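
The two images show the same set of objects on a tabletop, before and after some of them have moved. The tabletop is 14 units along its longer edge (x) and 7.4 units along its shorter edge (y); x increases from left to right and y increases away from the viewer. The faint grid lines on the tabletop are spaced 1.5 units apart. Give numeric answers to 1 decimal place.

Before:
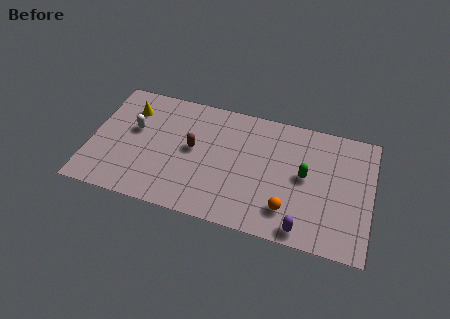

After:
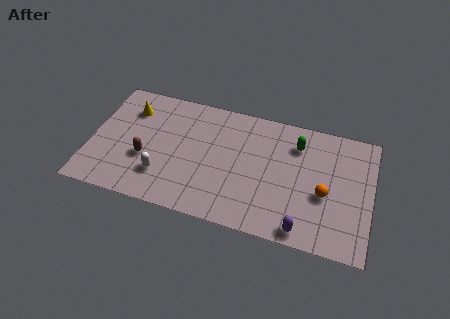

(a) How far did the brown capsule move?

2.6

From (5.1, 4.0) to (2.8, 2.8), the brown capsule covered √(2.3² + 1.2²) ≈ 2.6 units.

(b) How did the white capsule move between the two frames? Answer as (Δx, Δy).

(1.6, -2.4)

The white capsule was at about (2.1, 4.4) and moved to about (3.7, 2.0).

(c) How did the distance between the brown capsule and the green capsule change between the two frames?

+2.3

They were about 5.6 units apart before and 7.9 after — 2.3 units further apart.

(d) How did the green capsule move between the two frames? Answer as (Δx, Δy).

(-0.5, 1.8)

The green capsule started near (10.7, 3.9) and ended near (10.2, 5.7).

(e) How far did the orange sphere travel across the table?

2.2

From (10.0, 1.7) to (11.7, 3.1), the orange sphere covered √(1.7² + 1.4²) ≈ 2.2 units.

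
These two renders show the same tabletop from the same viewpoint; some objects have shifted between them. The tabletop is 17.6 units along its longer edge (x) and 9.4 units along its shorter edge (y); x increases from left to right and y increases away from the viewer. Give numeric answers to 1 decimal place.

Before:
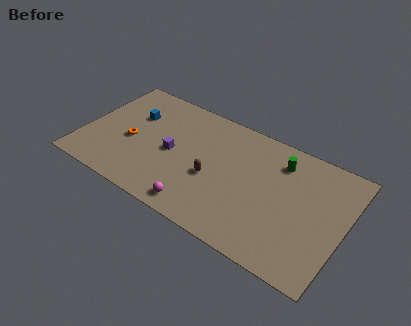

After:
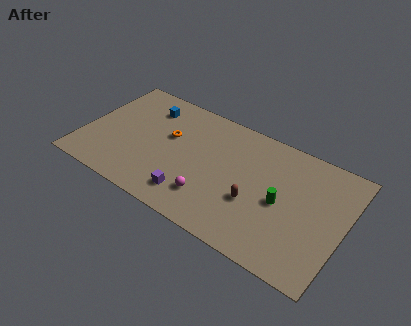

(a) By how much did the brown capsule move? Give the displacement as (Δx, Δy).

(2.9, -0.4)

The brown capsule was at about (8.9, 3.9) and moved to about (11.8, 3.5).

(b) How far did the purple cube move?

3.2

From (6.0, 4.5) to (7.8, 1.8), the purple cube covered √(1.8² + 2.7²) ≈ 3.2 units.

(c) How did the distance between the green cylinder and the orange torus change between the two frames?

-2.3

The distance was about 10.3 in the first image and 8.0 in the second, so they moved 2.3 units closer together.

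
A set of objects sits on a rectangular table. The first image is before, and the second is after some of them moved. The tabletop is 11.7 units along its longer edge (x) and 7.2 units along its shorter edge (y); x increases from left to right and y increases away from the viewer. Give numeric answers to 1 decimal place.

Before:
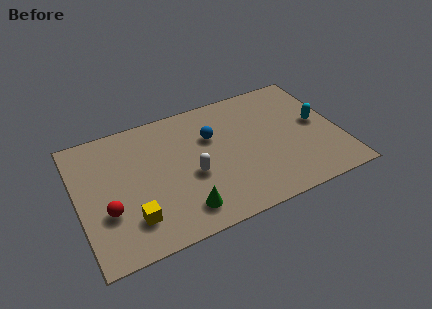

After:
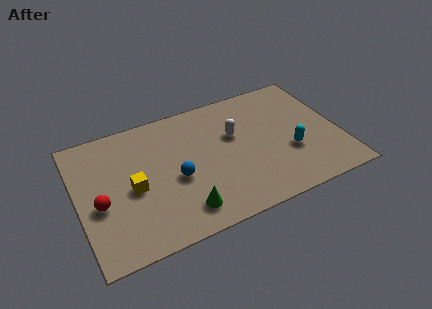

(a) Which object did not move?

the green cone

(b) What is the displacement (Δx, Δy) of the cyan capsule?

(-1.4, -1.2)

From the two frames, the cyan capsule sits at roughly (10.8, 3.8) before and (9.4, 2.6) after.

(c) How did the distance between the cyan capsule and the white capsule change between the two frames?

-2.9

They were about 5.9 units apart before and 3.0 after — 2.9 units closer together.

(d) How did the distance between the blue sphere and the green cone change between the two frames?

-2.1

Before: roughly 3.9 units apart; after: 1.8. That's 2.1 units closer together.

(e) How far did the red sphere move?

0.6

The red sphere was near (1.2, 2.5) before and (0.9, 3.0) after, so it travelled √(0.3² + 0.5²) ≈ 0.6 units.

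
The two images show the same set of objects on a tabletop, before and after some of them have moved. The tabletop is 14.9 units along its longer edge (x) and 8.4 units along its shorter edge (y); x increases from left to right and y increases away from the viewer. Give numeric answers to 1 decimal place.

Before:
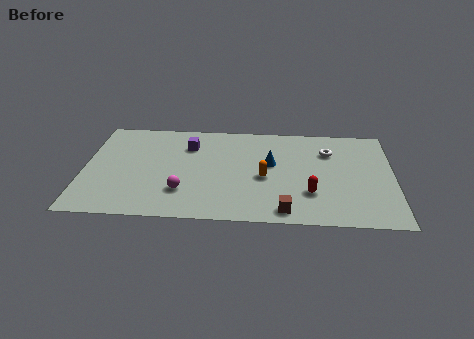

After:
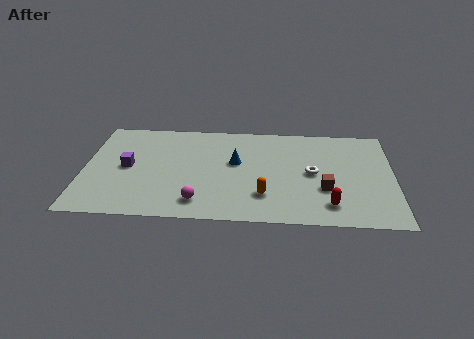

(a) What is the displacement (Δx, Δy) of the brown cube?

(1.9, 1.9)

The brown cube started near (9.7, 1.0) and ended near (11.6, 2.9).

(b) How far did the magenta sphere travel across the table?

1.1

The magenta sphere moved from about (4.8, 2.3) to (5.6, 1.5), a distance of √(0.8² + 0.8²) ≈ 1.1.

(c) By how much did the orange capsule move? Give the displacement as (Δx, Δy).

(0.0, -1.5)

From the two frames, the orange capsule sits at roughly (8.7, 3.7) before and (8.7, 2.2) after.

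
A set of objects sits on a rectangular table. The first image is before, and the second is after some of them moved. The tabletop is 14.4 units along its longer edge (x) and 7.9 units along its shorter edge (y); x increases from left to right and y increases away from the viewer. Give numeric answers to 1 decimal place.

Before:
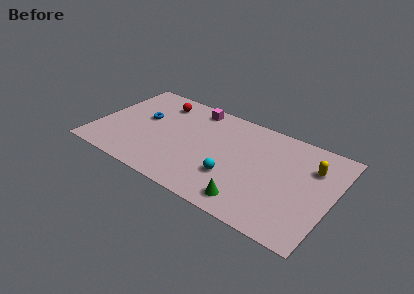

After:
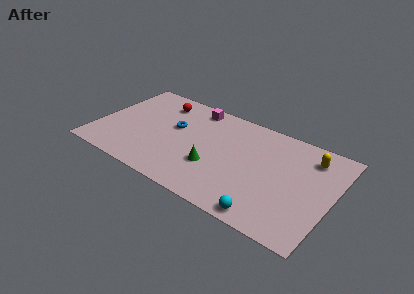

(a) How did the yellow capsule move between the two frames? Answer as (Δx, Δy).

(-0.2, 0.7)

The yellow capsule started near (13.0, 5.6) and ended near (12.8, 6.3).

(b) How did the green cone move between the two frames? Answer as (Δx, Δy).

(-2.5, 1.5)

The green cone started near (9.9, 1.2) and ended near (7.4, 2.7).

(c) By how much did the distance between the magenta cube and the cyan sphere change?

+2.8

The distance was about 5.4 in the first image and 8.2 in the second, so they moved 2.8 units further apart.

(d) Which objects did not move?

the red sphere and the magenta cube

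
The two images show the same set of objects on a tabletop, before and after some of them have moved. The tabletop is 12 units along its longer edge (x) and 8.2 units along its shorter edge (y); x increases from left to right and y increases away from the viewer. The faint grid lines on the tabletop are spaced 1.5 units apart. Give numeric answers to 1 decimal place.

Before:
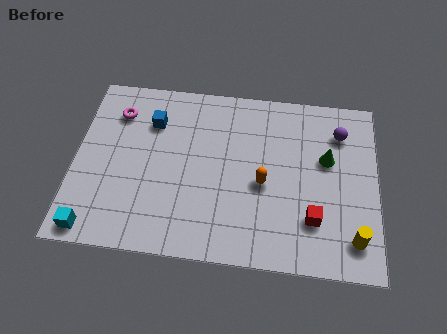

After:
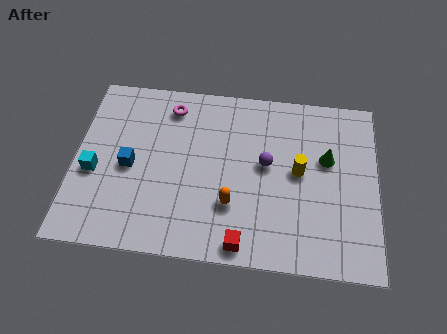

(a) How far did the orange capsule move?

1.6

The orange capsule moved from about (7.5, 3.6) to (6.3, 2.5), a distance of √(1.2² + 1.1²) ≈ 1.6.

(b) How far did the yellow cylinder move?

3.6

The yellow cylinder was near (11.1, 1.5) before and (8.9, 4.3) after, so it travelled √(2.2² + 2.8²) ≈ 3.6 units.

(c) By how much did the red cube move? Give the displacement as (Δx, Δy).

(-2.7, -1.4)

The red cube was at about (9.5, 2.2) and moved to about (6.8, 0.8).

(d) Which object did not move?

the green cone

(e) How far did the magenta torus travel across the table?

2.2

From (1.6, 6.3) to (3.7, 6.8), the magenta torus covered √(2.1² + 0.5²) ≈ 2.2 units.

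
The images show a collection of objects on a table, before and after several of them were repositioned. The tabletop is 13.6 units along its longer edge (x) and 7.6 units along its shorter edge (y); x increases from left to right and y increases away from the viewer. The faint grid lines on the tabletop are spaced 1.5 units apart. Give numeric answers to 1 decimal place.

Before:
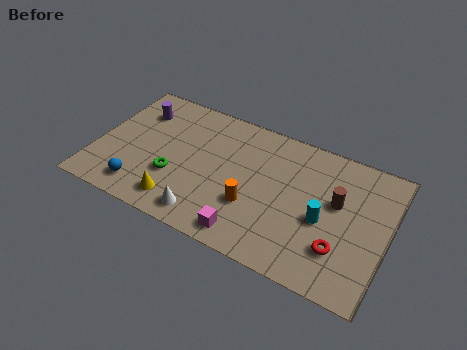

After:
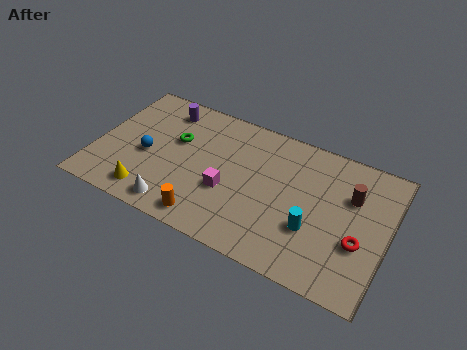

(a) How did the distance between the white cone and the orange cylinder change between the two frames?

-1.0

The distance was about 2.5 in the first image and 1.5 in the second, so they moved 1.0 units closer together.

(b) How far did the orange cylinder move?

2.5

From (7.5, 2.6) to (5.6, 1.0), the orange cylinder covered √(1.9² + 1.6²) ≈ 2.5 units.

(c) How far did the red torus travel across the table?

1.1

From (11.6, 2.1) to (12.4, 2.8), the red torus covered √(0.8² + 0.7²) ≈ 1.1 units.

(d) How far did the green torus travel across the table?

2.1

The green torus moved from about (3.8, 2.6) to (3.6, 4.7), a distance of √(0.2² + 2.1²) ≈ 2.1.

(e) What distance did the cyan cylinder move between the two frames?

0.8

The cyan cylinder was near (10.7, 3.3) before and (10.3, 2.6) after, so it travelled √(0.4² + 0.7²) ≈ 0.8 units.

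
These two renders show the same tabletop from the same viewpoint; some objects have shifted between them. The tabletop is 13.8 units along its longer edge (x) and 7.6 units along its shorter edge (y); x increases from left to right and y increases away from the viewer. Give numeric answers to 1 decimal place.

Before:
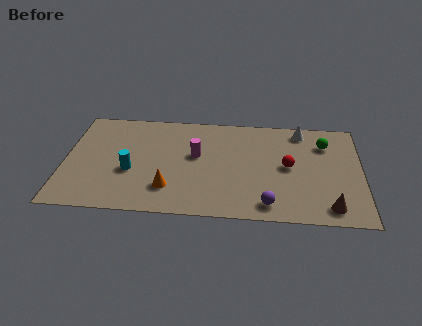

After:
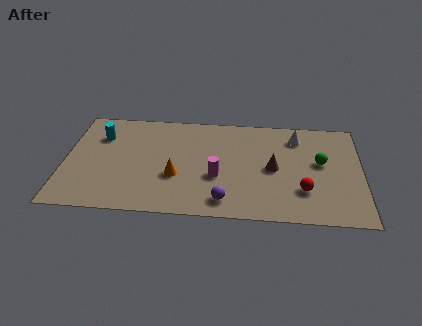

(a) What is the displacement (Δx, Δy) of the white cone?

(-0.2, -0.5)

The white cone started near (11.0, 6.6) and ended near (10.8, 6.1).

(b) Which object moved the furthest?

the brown cone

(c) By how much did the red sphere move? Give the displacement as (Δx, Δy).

(0.7, -1.7)

The red sphere was at about (10.4, 3.9) and moved to about (11.1, 2.2).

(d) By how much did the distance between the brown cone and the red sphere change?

-1.3

The distance was about 3.4 in the first image and 2.1 in the second, so they moved 1.3 units closer together.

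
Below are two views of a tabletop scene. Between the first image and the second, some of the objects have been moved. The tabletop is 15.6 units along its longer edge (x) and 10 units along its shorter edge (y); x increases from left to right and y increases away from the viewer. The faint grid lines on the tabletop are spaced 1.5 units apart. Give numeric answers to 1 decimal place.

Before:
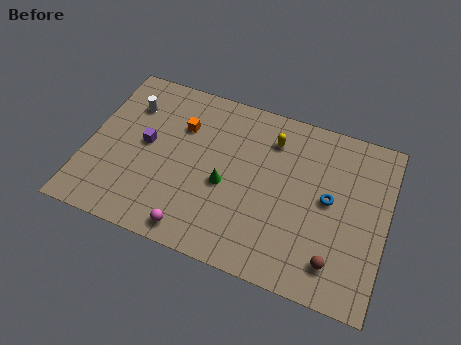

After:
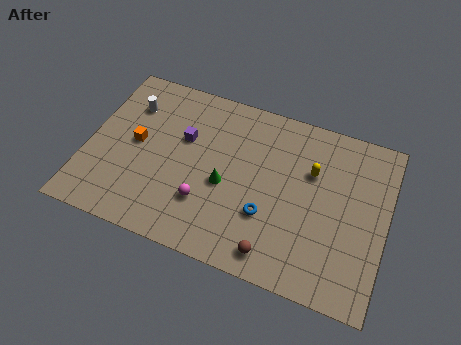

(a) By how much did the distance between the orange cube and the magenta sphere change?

-1.5

They were about 6.0 units apart before and 4.5 after — 1.5 units closer together.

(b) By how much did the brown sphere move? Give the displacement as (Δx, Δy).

(-3.0, -0.6)

The brown sphere started near (13.2, 1.9) and ended near (10.2, 1.3).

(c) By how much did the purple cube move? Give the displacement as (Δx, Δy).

(1.9, 1.0)

From the two frames, the purple cube sits at roughly (3.0, 5.3) before and (4.9, 6.3) after.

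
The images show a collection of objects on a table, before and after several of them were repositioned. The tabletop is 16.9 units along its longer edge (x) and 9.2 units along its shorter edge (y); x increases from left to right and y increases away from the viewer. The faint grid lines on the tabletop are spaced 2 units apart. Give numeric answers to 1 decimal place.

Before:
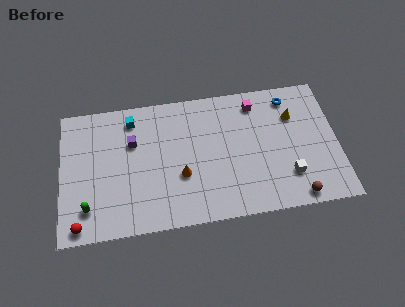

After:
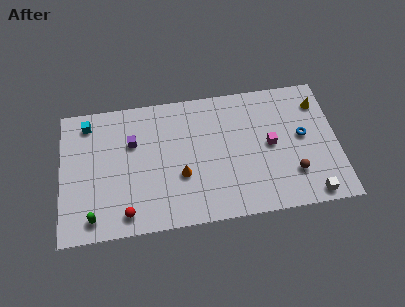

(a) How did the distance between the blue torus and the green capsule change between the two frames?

-0.4

Before: roughly 13.8 units apart; after: 13.4. That's 0.4 units closer together.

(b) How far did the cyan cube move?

2.7

The cyan cube was near (4.4, 7.7) before and (1.7, 7.8) after, so it travelled √(2.7² + 0.1²) ≈ 2.7 units.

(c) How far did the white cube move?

2.0

The white cube moved from about (13.8, 2.4) to (15.1, 0.9), a distance of √(1.3² + 1.5²) ≈ 2.0.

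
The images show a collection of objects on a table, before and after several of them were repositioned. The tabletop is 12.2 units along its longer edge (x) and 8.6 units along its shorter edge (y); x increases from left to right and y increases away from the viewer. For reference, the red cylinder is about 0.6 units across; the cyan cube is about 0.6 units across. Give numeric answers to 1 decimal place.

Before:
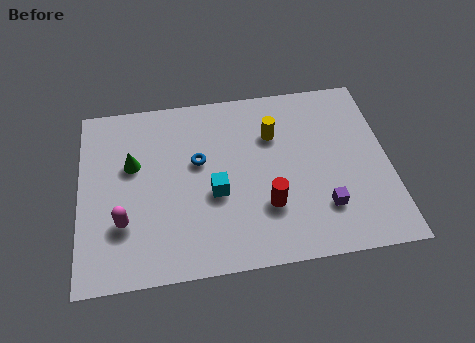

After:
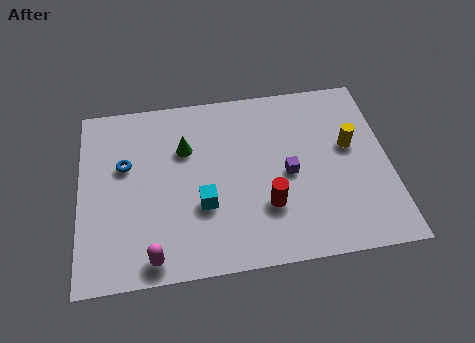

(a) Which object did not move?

the red cylinder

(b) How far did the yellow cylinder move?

3.2

The yellow cylinder moved from about (7.7, 6.0) to (10.7, 5.0), a distance of √(3.0² + 1.0²) ≈ 3.2.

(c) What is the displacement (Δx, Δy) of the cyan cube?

(-0.5, -0.5)

The cyan cube started near (5.3, 3.5) and ended near (4.8, 3.0).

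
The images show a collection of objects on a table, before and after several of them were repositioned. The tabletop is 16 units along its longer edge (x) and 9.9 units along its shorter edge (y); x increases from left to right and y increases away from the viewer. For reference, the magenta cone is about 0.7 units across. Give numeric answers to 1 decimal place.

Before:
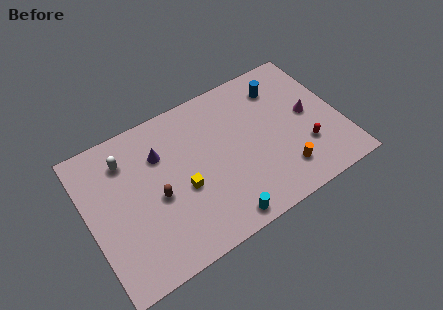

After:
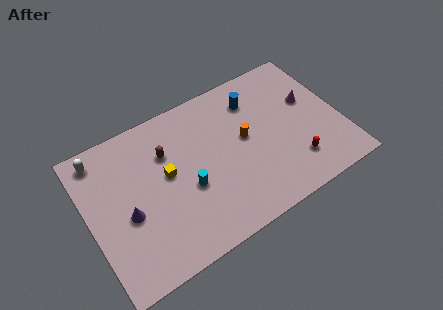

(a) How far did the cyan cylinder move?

3.4

The cyan cylinder was near (7.7, 1.0) before and (6.1, 4.0) after, so it travelled √(1.6² + 3.0²) ≈ 3.4 units.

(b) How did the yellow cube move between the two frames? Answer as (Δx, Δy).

(-0.8, 1.4)

The yellow cube started near (5.8, 4.1) and ended near (5.0, 5.5).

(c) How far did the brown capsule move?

2.7

From (4.2, 4.4) to (5.2, 6.9), the brown capsule covered √(1.0² + 2.5²) ≈ 2.7 units.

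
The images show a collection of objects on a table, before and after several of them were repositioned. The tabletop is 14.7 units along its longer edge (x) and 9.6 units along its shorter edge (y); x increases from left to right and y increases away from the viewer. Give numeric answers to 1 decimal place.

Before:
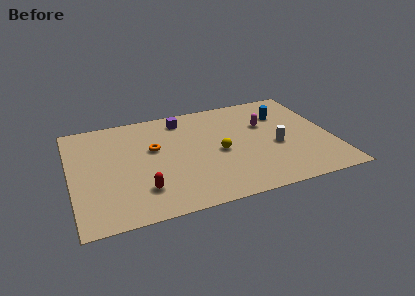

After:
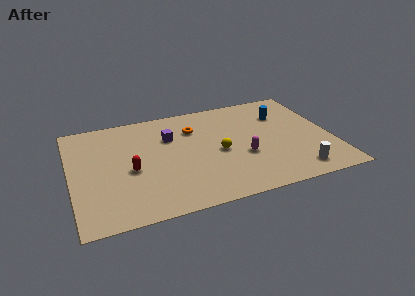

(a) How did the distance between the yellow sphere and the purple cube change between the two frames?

-0.7

Before: roughly 4.1 units apart; after: 3.4. That's 0.7 units closer together.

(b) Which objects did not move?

the blue cylinder and the yellow sphere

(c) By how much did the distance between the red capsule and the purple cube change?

-3.0

The distance was about 6.4 in the first image and 3.4 in the second, so they moved 3.0 units closer together.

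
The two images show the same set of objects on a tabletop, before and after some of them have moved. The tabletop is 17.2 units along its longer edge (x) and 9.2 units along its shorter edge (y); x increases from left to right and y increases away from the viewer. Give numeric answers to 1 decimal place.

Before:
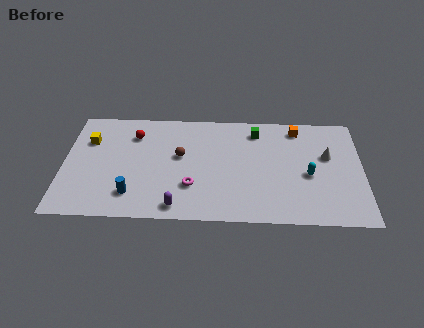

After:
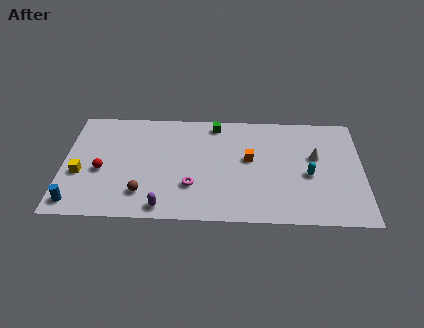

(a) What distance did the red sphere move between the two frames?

3.6

The red sphere was near (4.0, 7.0) before and (2.2, 3.9) after, so it travelled √(1.8² + 3.1²) ≈ 3.6 units.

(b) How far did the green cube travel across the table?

2.5

From (11.1, 7.6) to (8.7, 8.1), the green cube covered √(2.4² + 0.5²) ≈ 2.5 units.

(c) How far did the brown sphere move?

3.8

The brown sphere moved from about (6.7, 5.3) to (4.6, 2.1), a distance of √(2.1² + 3.2²) ≈ 3.8.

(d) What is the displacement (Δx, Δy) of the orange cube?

(-2.8, -2.7)

The orange cube was at about (13.5, 7.9) and moved to about (10.7, 5.2).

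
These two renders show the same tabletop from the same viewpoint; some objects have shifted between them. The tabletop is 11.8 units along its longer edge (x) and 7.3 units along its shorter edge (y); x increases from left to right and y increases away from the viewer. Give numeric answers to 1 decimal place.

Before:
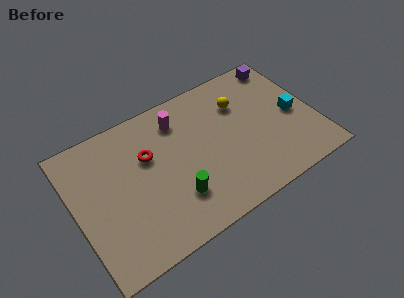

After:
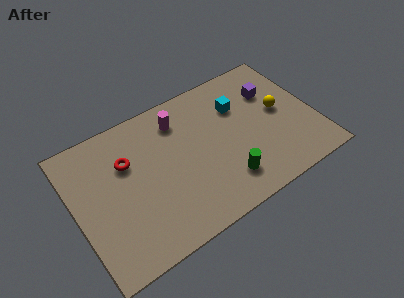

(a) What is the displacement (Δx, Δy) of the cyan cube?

(-2.5, 1.7)

The cyan cube was at about (10.8, 3.4) and moved to about (8.3, 5.1).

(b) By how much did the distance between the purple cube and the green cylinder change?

-3.0

They were about 7.6 units apart before and 4.6 after — 3.0 units closer together.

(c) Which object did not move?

the magenta cylinder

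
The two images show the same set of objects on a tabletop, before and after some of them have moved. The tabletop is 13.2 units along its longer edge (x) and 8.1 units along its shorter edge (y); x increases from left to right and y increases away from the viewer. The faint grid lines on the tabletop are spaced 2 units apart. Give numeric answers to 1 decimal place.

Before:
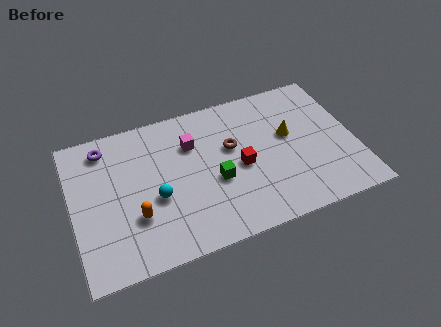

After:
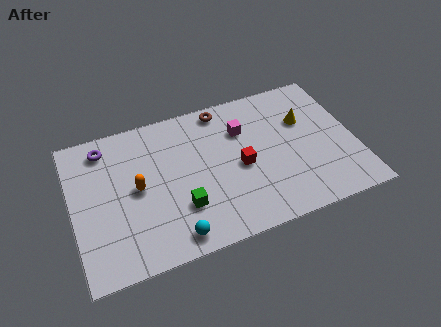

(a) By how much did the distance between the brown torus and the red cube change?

+2.3

Before: roughly 1.2 units apart; after: 3.5. That's 2.3 units further apart.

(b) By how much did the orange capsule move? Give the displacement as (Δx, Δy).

(0.2, 1.5)

The orange capsule started near (2.8, 2.6) and ended near (3.0, 4.1).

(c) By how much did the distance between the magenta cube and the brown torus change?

-0.3

The distance was about 2.0 in the first image and 1.7 in the second, so they moved 0.3 units closer together.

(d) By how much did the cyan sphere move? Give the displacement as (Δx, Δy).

(0.6, -2.3)

From the two frames, the cyan sphere sits at roughly (3.8, 3.3) before and (4.4, 1.0) after.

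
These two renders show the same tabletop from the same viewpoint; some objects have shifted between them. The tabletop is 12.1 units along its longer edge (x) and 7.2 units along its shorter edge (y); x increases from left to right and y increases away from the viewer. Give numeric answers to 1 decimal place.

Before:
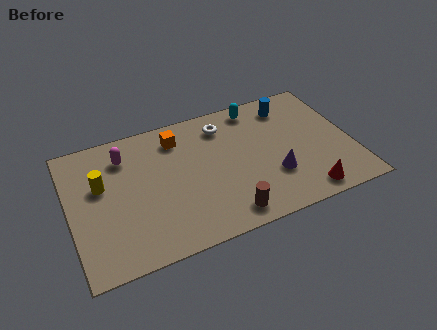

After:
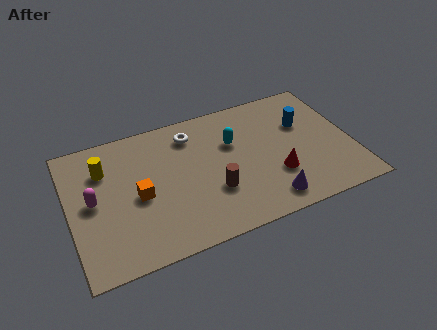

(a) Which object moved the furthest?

the orange cube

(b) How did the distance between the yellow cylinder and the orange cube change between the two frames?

-1.4

The distance was about 3.7 in the first image and 2.3 in the second, so they moved 1.4 units closer together.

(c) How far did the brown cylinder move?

1.5

From (6.4, 1.0) to (6.0, 2.4), the brown cylinder covered √(0.4² + 1.4²) ≈ 1.5 units.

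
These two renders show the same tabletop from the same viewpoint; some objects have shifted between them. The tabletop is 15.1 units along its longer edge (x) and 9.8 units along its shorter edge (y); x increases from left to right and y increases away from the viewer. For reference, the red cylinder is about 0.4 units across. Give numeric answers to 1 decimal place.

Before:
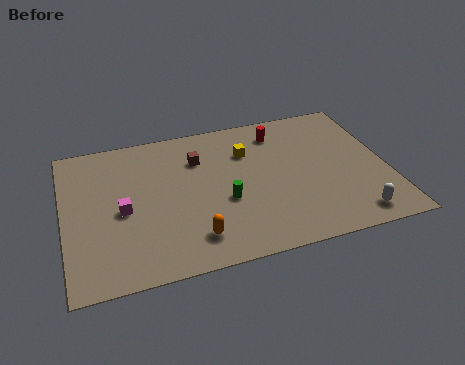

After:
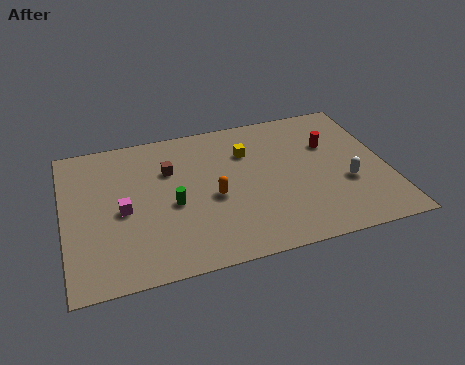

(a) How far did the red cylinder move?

2.7

The red cylinder moved from about (10.3, 8.0) to (12.6, 6.5), a distance of √(2.3² + 1.5²) ≈ 2.7.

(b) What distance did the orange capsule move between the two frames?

2.6

From (5.8, 1.9) to (6.9, 4.3), the orange capsule covered √(1.1² + 2.4²) ≈ 2.6 units.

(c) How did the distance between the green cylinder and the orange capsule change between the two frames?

-0.7

They were about 2.6 units apart before and 1.9 after — 0.7 units closer together.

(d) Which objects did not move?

the magenta cube and the yellow cube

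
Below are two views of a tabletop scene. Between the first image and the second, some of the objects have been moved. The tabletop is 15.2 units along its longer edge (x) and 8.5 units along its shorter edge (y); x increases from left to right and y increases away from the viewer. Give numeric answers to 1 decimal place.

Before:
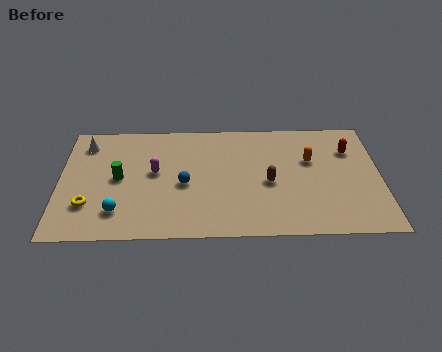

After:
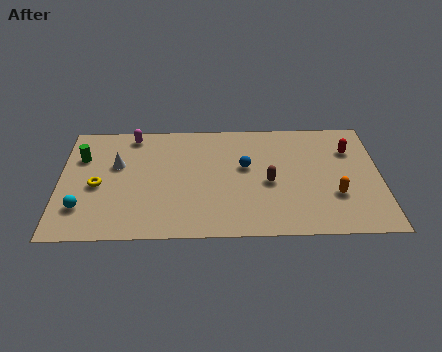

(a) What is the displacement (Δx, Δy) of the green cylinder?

(-1.8, 1.6)

From the two frames, the green cylinder sits at roughly (2.8, 4.3) before and (1.0, 5.9) after.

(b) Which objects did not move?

the red capsule and the brown capsule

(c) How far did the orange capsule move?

2.8

The orange capsule was near (11.9, 5.4) before and (13.0, 2.8) after, so it travelled √(1.1² + 2.6²) ≈ 2.8 units.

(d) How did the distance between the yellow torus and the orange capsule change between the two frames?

+0.3

Before: roughly 10.9 units apart; after: 11.2. That's 0.3 units further apart.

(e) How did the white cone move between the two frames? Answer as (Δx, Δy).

(1.5, -1.6)

From the two frames, the white cone sits at roughly (1.2, 6.9) before and (2.7, 5.3) after.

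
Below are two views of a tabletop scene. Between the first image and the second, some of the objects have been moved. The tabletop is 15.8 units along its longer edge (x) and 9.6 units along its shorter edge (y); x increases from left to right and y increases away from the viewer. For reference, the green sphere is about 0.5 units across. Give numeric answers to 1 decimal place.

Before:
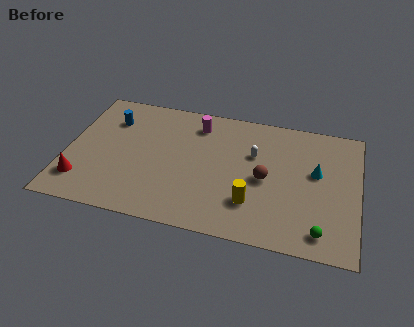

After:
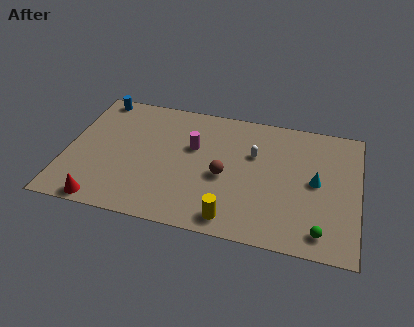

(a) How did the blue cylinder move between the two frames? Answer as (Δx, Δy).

(-0.9, 1.6)

The blue cylinder was at about (2.2, 7.1) and moved to about (1.3, 8.7).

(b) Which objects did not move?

the green sphere and the white capsule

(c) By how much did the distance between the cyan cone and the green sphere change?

-0.7

They were about 4.2 units apart before and 3.5 after — 0.7 units closer together.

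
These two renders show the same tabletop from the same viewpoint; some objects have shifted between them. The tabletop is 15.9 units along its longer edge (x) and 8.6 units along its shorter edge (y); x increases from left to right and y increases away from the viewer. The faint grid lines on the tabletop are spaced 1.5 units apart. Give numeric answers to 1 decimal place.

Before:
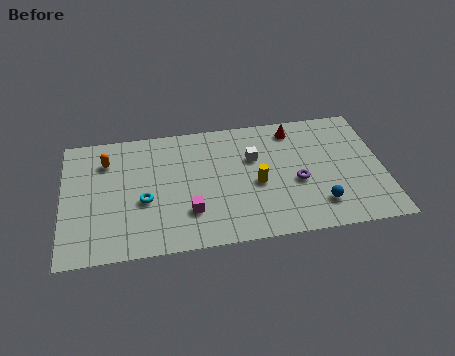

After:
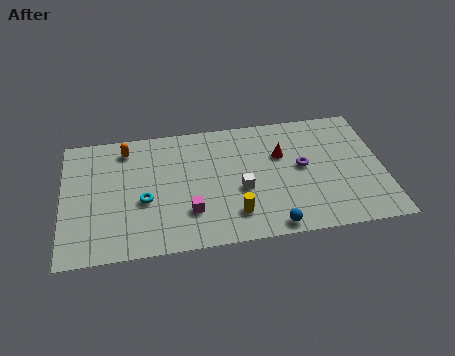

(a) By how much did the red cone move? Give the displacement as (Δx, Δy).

(-0.7, -1.7)

From the two frames, the red cone sits at roughly (11.6, 7.3) before and (10.9, 5.6) after.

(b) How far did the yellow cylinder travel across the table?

2.2

The yellow cylinder was near (9.6, 3.8) before and (8.4, 1.9) after, so it travelled √(1.2² + 1.9²) ≈ 2.2 units.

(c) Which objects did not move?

the magenta cube and the cyan torus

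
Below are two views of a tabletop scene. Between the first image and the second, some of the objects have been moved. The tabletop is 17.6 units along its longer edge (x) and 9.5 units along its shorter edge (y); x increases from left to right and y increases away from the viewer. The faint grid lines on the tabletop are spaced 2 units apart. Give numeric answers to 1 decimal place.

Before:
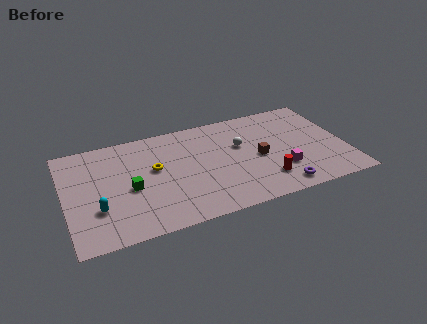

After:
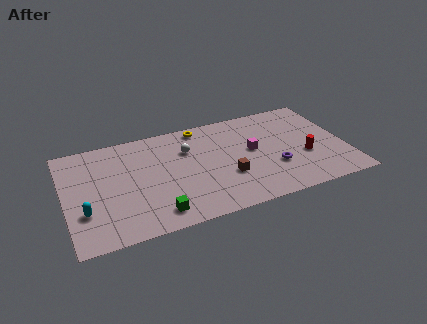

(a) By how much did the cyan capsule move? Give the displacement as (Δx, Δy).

(-0.8, 0.0)

The cyan capsule started near (1.9, 3.0) and ended near (1.1, 3.0).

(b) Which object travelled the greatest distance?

the yellow torus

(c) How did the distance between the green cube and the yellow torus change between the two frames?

+5.7

Before: roughly 2.1 units apart; after: 7.8. That's 5.7 units further apart.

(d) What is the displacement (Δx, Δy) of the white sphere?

(-3.3, 0.7)

The white sphere started near (11.1, 5.9) and ended near (7.8, 6.6).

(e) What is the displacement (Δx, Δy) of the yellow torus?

(3.2, 3.0)

From the two frames, the yellow torus sits at roughly (5.6, 5.5) before and (8.8, 8.5) after.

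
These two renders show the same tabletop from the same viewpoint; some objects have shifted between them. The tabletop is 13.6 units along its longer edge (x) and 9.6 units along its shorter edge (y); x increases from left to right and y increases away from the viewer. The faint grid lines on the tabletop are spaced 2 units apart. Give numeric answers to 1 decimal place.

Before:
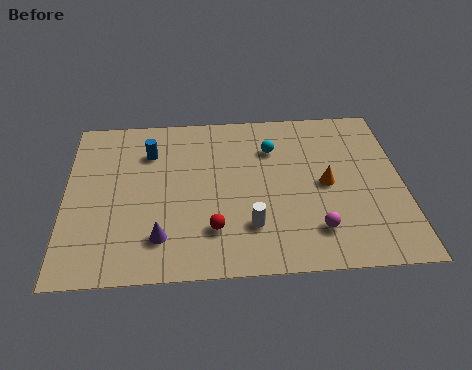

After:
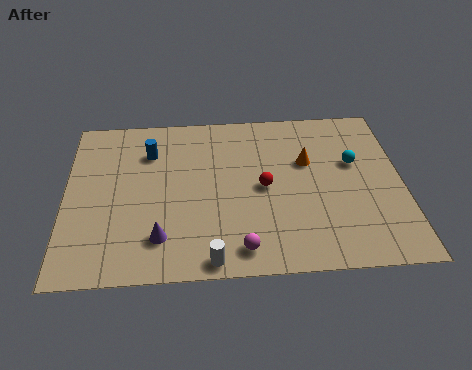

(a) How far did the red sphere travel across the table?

3.1

From (5.9, 2.4) to (8.0, 4.7), the red sphere covered √(2.1² + 2.3²) ≈ 3.1 units.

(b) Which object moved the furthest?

the cyan sphere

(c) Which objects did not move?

the blue cylinder and the purple cone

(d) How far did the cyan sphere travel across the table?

3.5

From (8.4, 7.0) to (11.7, 5.9), the cyan sphere covered √(3.3² + 1.1²) ≈ 3.5 units.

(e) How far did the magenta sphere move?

3.1

The magenta sphere was near (10.0, 2.1) before and (7.0, 1.3) after, so it travelled √(3.0² + 0.8²) ≈ 3.1 units.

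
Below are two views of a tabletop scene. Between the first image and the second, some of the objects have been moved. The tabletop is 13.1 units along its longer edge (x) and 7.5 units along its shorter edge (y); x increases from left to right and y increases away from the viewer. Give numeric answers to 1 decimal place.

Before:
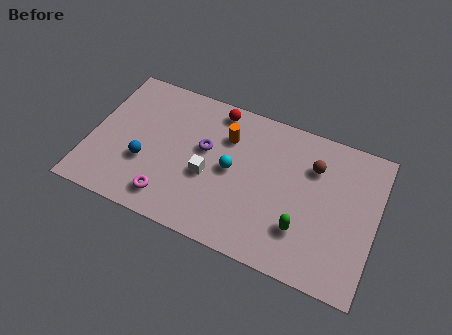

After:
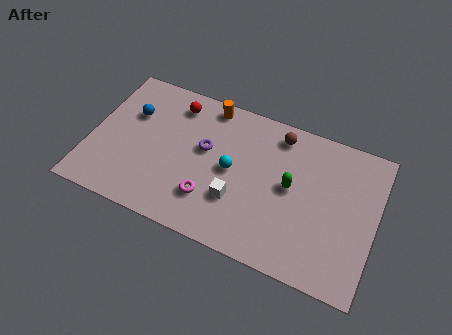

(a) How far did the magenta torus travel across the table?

1.9

The magenta torus was near (3.9, 1.3) before and (5.7, 2.0) after, so it travelled √(1.8² + 0.7²) ≈ 1.9 units.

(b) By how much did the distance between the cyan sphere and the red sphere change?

+0.8

They were about 3.0 units apart before and 3.8 after — 0.8 units further apart.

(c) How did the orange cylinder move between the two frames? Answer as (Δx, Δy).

(-1.0, 1.3)

The orange cylinder was at about (6.1, 5.4) and moved to about (5.1, 6.7).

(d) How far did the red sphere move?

1.9

From (5.5, 6.6) to (3.6, 6.2), the red sphere covered √(1.9² + 0.4²) ≈ 1.9 units.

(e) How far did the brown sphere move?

2.0

From (10.1, 5.4) to (8.4, 6.4), the brown sphere covered √(1.7² + 1.0²) ≈ 2.0 units.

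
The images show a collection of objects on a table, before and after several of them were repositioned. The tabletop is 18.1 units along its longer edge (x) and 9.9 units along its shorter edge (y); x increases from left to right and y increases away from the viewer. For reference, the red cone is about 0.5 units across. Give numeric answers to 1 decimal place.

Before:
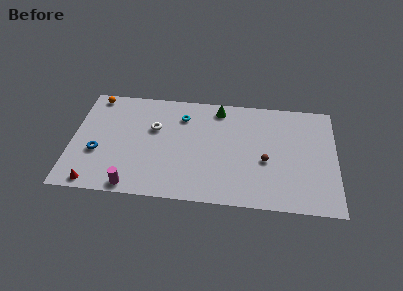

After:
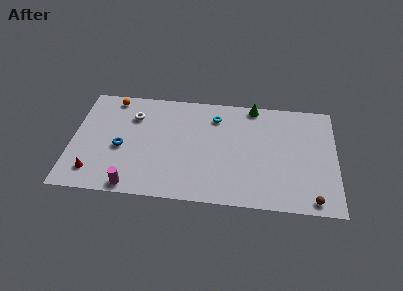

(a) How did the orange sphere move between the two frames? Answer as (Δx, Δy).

(1.2, -0.1)

The orange sphere was at about (1.4, 8.9) and moved to about (2.6, 8.8).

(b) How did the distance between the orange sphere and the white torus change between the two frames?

-2.8

They were about 4.9 units apart before and 2.1 after — 2.8 units closer together.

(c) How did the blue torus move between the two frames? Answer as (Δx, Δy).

(1.6, 0.6)

The blue torus was at about (1.8, 3.7) and moved to about (3.4, 4.3).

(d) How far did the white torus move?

1.8

The white torus moved from about (5.6, 6.3) to (4.1, 7.3), a distance of √(1.5² + 1.0²) ≈ 1.8.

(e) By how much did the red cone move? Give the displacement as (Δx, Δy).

(-0.1, 1.0)

The red cone was at about (1.7, 0.9) and moved to about (1.6, 1.9).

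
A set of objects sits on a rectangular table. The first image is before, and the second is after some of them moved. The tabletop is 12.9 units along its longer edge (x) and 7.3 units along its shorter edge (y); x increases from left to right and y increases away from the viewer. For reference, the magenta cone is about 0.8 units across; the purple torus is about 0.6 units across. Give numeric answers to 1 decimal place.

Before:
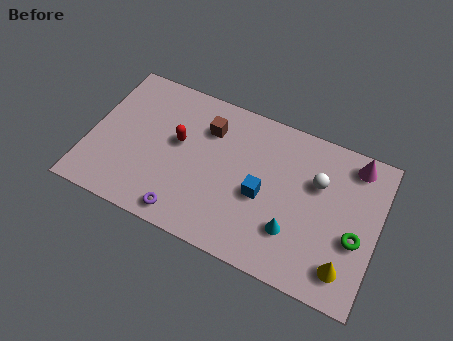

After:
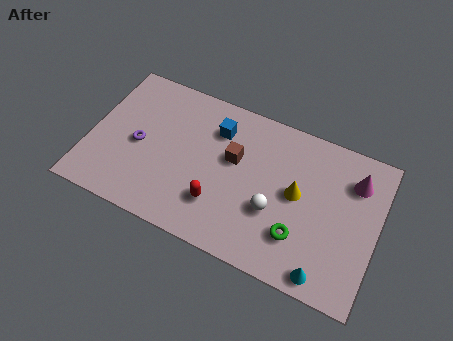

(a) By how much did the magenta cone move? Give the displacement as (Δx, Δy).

(0.1, -0.8)

The magenta cone started near (11.6, 6.3) and ended near (11.7, 5.5).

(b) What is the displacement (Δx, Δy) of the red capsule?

(2.1, -2.2)

The red capsule started near (3.9, 4.2) and ended near (6.0, 2.0).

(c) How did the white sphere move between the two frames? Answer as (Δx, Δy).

(-1.7, -2.1)

The white sphere started near (10.1, 4.8) and ended near (8.4, 2.7).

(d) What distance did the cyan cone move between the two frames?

2.1

The cyan cone moved from about (9.3, 2.1) to (10.9, 0.8), a distance of √(1.6² + 1.3²) ≈ 2.1.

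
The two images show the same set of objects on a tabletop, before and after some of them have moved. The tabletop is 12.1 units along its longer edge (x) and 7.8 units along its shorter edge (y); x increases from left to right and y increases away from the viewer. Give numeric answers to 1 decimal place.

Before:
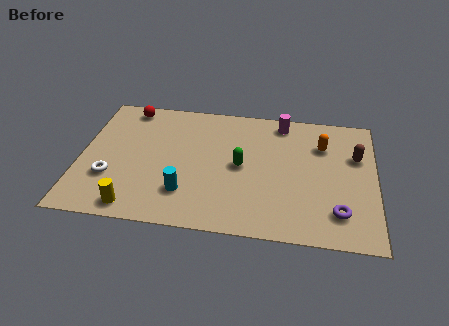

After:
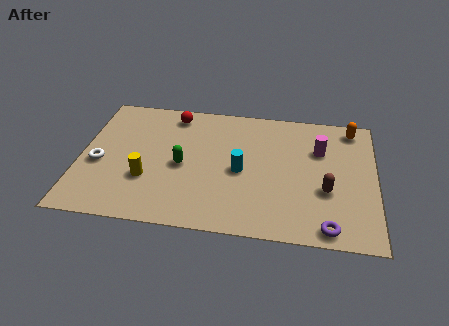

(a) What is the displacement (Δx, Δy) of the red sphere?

(1.9, -0.2)

The red sphere started near (1.8, 6.9) and ended near (3.7, 6.7).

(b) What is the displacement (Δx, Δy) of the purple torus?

(-0.4, -0.9)

From the two frames, the purple torus sits at roughly (10.6, 1.7) before and (10.2, 0.8) after.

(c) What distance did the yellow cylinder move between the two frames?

1.7

The yellow cylinder moved from about (2.4, 0.9) to (2.8, 2.6), a distance of √(0.4² + 1.7²) ≈ 1.7.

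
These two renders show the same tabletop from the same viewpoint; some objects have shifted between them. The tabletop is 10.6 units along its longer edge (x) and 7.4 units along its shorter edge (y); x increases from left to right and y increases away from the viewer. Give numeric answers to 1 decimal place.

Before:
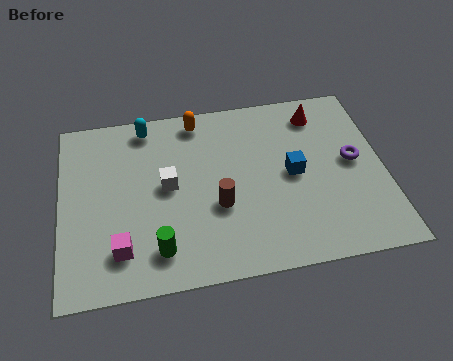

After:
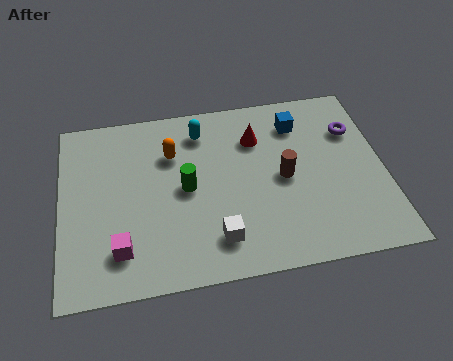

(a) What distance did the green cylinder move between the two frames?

2.5

The green cylinder moved from about (3.1, 1.4) to (4.1, 3.7), a distance of √(1.0² + 2.3²) ≈ 2.5.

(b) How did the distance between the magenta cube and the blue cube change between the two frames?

+1.2

The distance was about 6.1 in the first image and 7.3 in the second, so they moved 1.2 units further apart.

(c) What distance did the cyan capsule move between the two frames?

1.9

The cyan capsule moved from about (2.9, 6.5) to (4.7, 6.0), a distance of √(1.8² + 0.5²) ≈ 1.9.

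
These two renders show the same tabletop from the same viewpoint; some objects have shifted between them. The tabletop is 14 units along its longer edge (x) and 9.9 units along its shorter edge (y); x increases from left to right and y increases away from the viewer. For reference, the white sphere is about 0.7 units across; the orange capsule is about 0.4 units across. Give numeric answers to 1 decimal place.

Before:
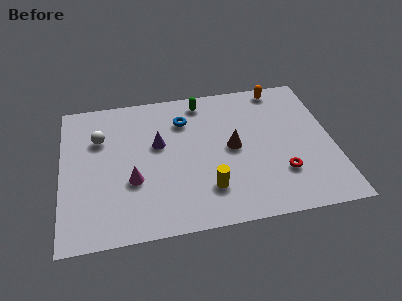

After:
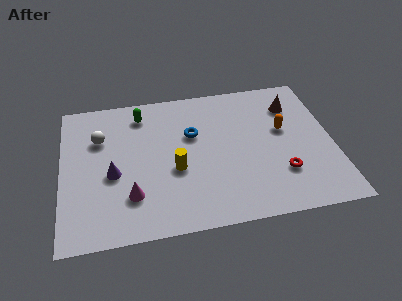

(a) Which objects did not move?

the red torus and the white sphere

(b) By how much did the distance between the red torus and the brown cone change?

+1.5

They were about 3.3 units apart before and 4.8 after — 1.5 units further apart.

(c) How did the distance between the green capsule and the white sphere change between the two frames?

-3.1

They were about 5.7 units apart before and 2.6 after — 3.1 units closer together.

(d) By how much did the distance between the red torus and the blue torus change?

-1.0

Before: roughly 6.6 units apart; after: 5.6. That's 1.0 units closer together.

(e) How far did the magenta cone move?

1.0

The magenta cone moved from about (3.6, 3.6) to (3.5, 2.6), a distance of √(0.1² + 1.0²) ≈ 1.0.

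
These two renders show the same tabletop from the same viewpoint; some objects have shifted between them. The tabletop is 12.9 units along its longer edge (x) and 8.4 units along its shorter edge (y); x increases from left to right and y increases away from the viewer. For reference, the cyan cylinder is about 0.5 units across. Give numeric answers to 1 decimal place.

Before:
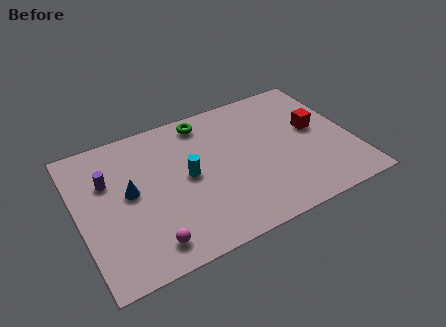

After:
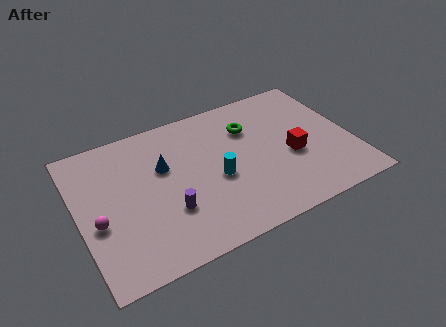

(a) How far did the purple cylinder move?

3.8

From (1.5, 5.6) to (4.0, 2.7), the purple cylinder covered √(2.5² + 2.9²) ≈ 3.8 units.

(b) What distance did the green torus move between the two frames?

2.4

From (6.3, 7.3) to (8.3, 6.0), the green torus covered √(2.0² + 1.3²) ≈ 2.4 units.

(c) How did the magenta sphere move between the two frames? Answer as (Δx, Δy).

(-2.1, 2.1)

From the two frames, the magenta sphere sits at roughly (2.9, 1.3) before and (0.8, 3.4) after.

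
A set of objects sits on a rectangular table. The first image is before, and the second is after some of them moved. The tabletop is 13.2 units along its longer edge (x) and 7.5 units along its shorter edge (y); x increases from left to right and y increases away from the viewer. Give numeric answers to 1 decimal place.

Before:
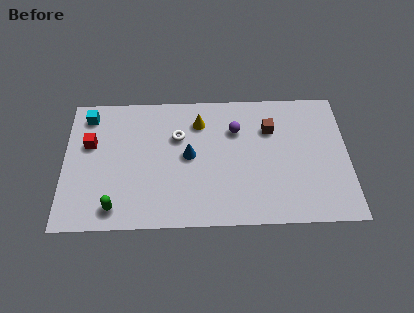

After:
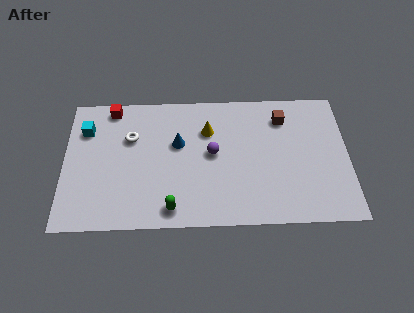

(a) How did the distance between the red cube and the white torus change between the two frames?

-2.2

They were about 4.1 units apart before and 1.9 after — 2.2 units closer together.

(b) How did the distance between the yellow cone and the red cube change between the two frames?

-0.5

They were about 5.2 units apart before and 4.7 after — 0.5 units closer together.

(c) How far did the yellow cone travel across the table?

0.6

The yellow cone moved from about (6.3, 5.8) to (6.7, 5.3), a distance of √(0.4² + 0.5²) ≈ 0.6.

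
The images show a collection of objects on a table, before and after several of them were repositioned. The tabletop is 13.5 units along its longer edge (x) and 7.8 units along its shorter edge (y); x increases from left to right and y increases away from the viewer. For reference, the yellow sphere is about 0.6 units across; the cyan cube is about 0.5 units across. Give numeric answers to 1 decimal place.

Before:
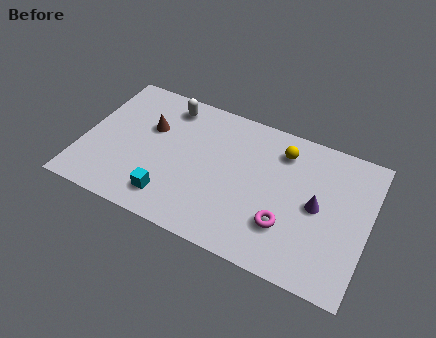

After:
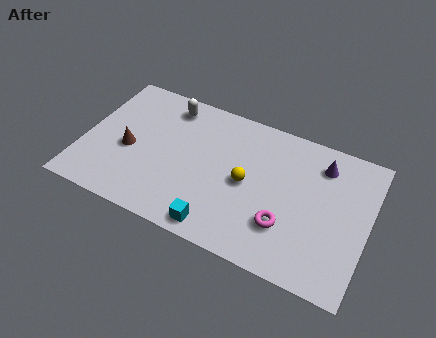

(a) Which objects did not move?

the magenta torus and the white capsule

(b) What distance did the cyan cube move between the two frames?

2.5

The cyan cube moved from about (4.4, 1.5) to (6.8, 0.9), a distance of √(2.4² + 0.6²) ≈ 2.5.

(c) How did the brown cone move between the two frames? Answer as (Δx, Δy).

(-0.8, -1.6)

From the two frames, the brown cone sits at roughly (3.0, 5.0) before and (2.2, 3.4) after.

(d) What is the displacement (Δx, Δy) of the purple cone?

(0.0, 2.3)

The purple cone was at about (11.1, 3.9) and moved to about (11.1, 6.2).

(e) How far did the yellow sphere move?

2.8

From (9.2, 6.2) to (7.8, 3.8), the yellow sphere covered √(1.4² + 2.4²) ≈ 2.8 units.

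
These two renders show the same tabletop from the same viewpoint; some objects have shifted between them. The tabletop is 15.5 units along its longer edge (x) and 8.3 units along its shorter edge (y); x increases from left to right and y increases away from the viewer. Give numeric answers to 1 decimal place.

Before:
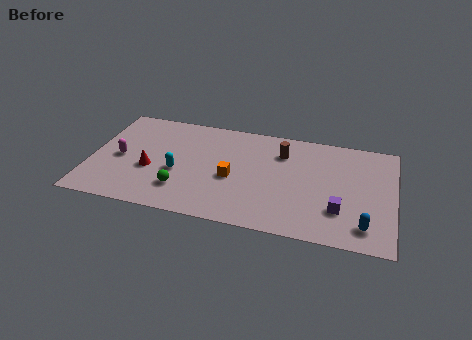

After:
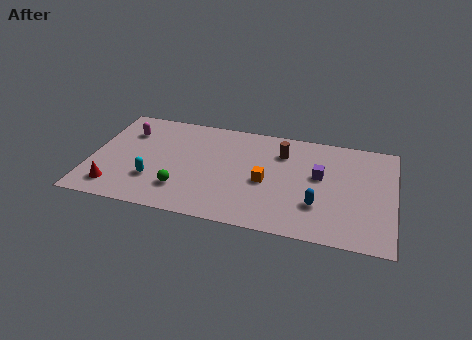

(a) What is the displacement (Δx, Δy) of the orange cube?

(1.7, 0.1)

The orange cube was at about (7.3, 3.6) and moved to about (9.0, 3.7).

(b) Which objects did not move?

the brown cylinder and the green sphere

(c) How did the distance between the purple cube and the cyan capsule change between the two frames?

+0.3

The distance was about 8.4 in the first image and 8.7 in the second, so they moved 0.3 units further apart.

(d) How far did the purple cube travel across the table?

2.6

From (12.8, 2.4) to (11.7, 4.8), the purple cube covered √(1.1² + 2.4²) ≈ 2.6 units.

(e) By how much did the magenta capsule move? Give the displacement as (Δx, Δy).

(0.2, 2.2)

The magenta capsule was at about (1.5, 3.9) and moved to about (1.7, 6.1).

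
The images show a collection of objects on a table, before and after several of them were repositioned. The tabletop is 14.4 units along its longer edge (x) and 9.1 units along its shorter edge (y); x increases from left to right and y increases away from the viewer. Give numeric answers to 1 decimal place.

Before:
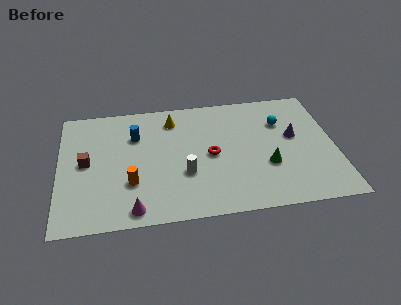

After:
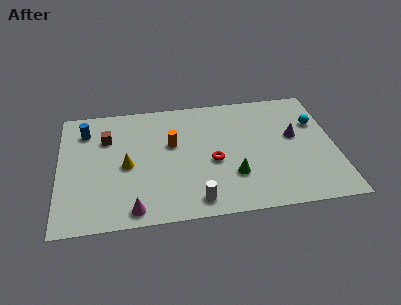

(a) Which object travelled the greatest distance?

the yellow cone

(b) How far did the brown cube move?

2.0

From (1.4, 4.7) to (2.5, 6.4), the brown cube covered √(1.1² + 1.7²) ≈ 2.0 units.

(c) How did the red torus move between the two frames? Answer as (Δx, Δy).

(0.1, -0.5)

The red torus was at about (7.9, 4.4) and moved to about (8.0, 3.9).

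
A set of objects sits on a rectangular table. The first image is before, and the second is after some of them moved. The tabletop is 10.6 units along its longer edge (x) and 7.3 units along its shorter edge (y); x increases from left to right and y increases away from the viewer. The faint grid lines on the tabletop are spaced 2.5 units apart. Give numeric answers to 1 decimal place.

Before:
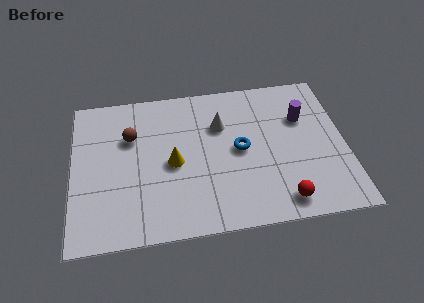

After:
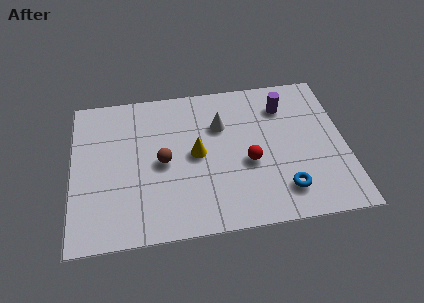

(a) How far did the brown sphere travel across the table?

1.8

The brown sphere was near (2.3, 4.9) before and (3.5, 3.5) after, so it travelled √(1.2² + 1.4²) ≈ 1.8 units.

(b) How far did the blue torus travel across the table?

2.7

From (6.5, 3.7) to (8.1, 1.5), the blue torus covered √(1.6² + 2.2²) ≈ 2.7 units.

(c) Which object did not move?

the white cone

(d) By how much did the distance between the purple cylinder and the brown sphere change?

-1.5

The distance was about 6.7 in the first image and 5.2 in the second, so they moved 1.5 units closer together.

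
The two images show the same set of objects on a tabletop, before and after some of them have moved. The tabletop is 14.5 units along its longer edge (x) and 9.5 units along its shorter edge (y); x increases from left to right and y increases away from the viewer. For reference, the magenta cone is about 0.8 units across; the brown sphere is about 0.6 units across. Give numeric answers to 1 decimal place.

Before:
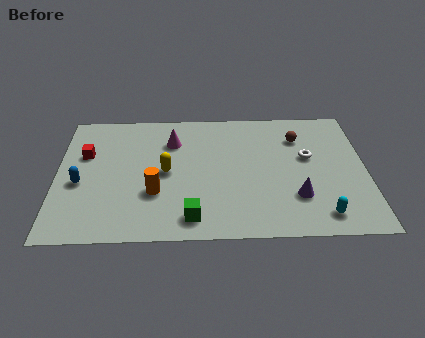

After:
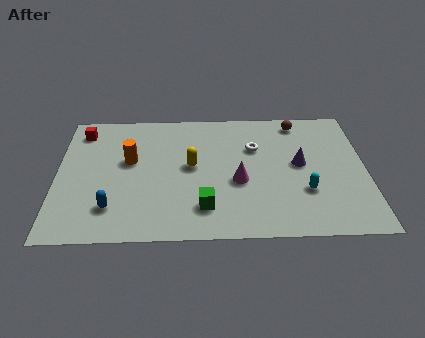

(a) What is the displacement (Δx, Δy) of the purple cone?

(0.2, 2.4)

From the two frames, the purple cone sits at roughly (11.2, 2.7) before and (11.4, 5.1) after.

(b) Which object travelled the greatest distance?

the magenta cone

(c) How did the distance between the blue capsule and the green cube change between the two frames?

-1.5

Before: roughly 5.8 units apart; after: 4.3. That's 1.5 units closer together.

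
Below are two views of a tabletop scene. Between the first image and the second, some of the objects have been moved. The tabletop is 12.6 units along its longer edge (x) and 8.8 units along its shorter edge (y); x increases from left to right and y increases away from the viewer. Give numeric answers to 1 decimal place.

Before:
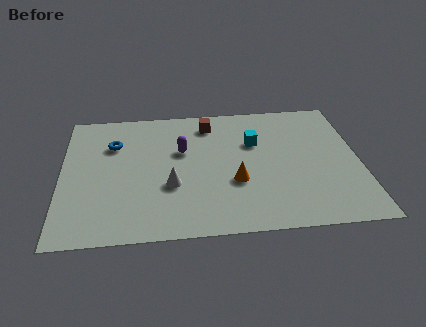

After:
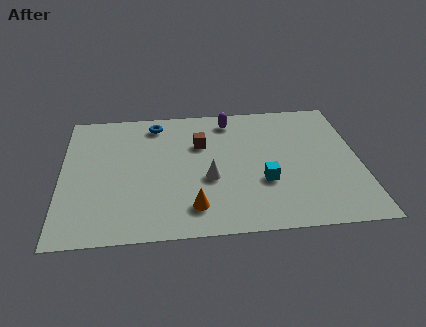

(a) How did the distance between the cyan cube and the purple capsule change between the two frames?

+1.5

They were about 3.1 units apart before and 4.6 after — 1.5 units further apart.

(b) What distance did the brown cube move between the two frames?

1.5

From (6.3, 7.3) to (5.9, 5.9), the brown cube covered √(0.4² + 1.4²) ≈ 1.5 units.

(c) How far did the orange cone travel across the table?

2.3

From (7.3, 3.2) to (5.5, 1.7), the orange cone covered √(1.8² + 1.5²) ≈ 2.3 units.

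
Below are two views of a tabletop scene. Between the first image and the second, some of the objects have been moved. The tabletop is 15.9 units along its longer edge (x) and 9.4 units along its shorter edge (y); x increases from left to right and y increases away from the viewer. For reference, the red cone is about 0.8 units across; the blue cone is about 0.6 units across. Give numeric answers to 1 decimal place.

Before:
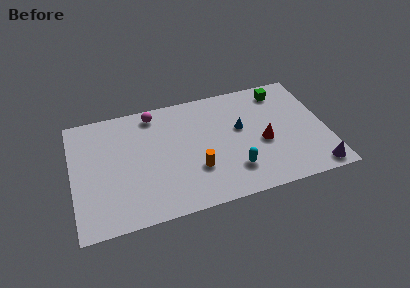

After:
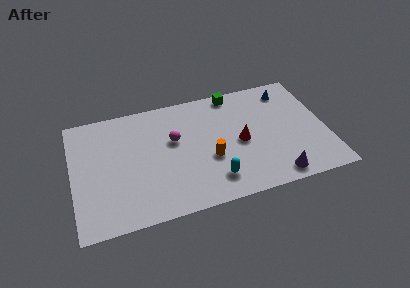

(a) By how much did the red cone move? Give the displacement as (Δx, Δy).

(-1.4, 0.4)

From the two frames, the red cone sits at roughly (11.9, 4.0) before and (10.5, 4.4) after.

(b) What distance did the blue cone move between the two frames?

3.9

From (10.6, 5.5) to (13.8, 7.8), the blue cone covered √(3.2² + 2.3²) ≈ 3.9 units.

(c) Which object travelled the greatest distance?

the blue cone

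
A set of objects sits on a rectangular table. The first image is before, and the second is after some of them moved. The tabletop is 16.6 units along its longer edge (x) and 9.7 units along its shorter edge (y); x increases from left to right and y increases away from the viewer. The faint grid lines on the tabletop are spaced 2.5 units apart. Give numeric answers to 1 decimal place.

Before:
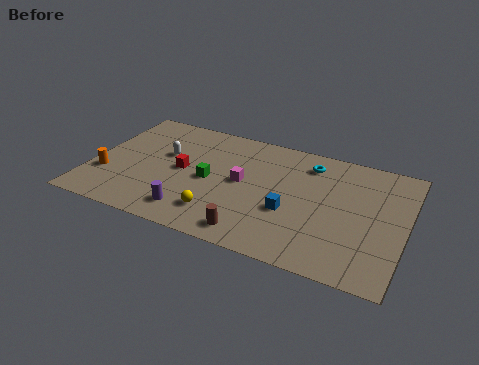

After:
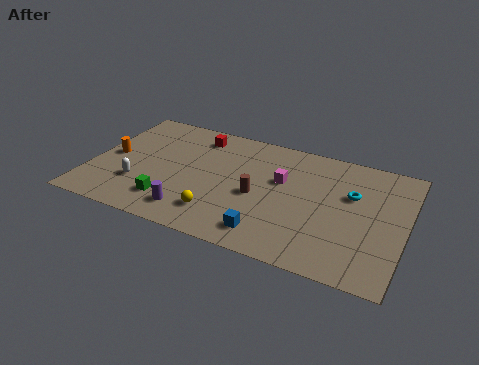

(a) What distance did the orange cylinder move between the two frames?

1.7

The orange cylinder moved from about (0.9, 3.1) to (1.0, 4.8), a distance of √(0.1² + 1.7²) ≈ 1.7.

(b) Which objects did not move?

the yellow sphere and the purple cylinder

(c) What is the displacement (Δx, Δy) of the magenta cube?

(2.0, 0.9)

The magenta cube started near (8.0, 5.1) and ended near (10.0, 6.0).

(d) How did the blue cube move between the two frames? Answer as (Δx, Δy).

(-0.9, -2.1)

The blue cube was at about (10.7, 3.7) and moved to about (9.8, 1.6).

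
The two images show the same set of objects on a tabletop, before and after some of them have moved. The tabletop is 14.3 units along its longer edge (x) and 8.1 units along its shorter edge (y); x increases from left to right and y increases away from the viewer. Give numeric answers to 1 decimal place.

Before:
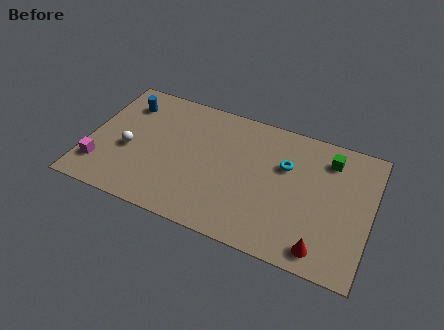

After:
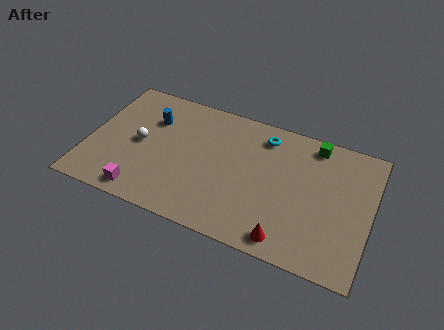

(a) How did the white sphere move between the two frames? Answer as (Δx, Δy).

(0.5, 0.6)

From the two frames, the white sphere sits at roughly (2.1, 3.4) before and (2.6, 4.0) after.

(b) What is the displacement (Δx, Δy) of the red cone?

(-1.7, -0.1)

The red cone was at about (12.1, 1.1) and moved to about (10.4, 1.0).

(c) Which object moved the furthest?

the magenta cube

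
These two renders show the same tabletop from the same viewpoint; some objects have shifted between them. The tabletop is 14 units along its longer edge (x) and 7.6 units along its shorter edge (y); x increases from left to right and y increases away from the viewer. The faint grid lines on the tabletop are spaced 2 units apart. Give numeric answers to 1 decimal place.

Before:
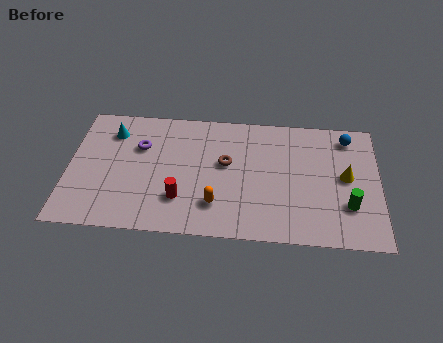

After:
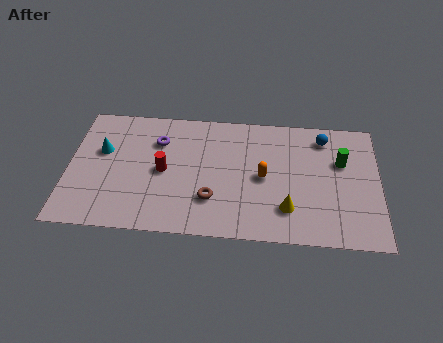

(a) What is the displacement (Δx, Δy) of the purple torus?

(0.8, 0.4)

From the two frames, the purple torus sits at roughly (3.2, 5.1) before and (4.0, 5.5) after.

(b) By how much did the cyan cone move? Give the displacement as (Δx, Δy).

(-0.4, -1.2)

The cyan cone started near (1.9, 5.9) and ended near (1.5, 4.7).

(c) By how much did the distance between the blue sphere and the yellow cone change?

+2.3

The distance was about 2.4 in the first image and 4.7 in the second, so they moved 2.3 units further apart.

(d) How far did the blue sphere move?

1.1

From (12.6, 6.4) to (11.5, 6.3), the blue sphere covered √(1.1² + 0.1²) ≈ 1.1 units.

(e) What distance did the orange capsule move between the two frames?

2.8

From (6.7, 1.9) to (8.8, 3.7), the orange capsule covered √(2.1² + 1.8²) ≈ 2.8 units.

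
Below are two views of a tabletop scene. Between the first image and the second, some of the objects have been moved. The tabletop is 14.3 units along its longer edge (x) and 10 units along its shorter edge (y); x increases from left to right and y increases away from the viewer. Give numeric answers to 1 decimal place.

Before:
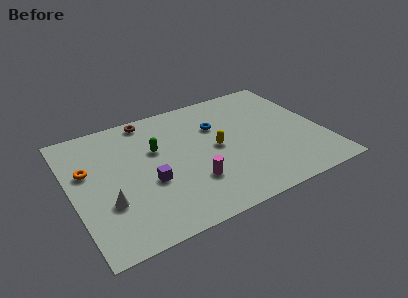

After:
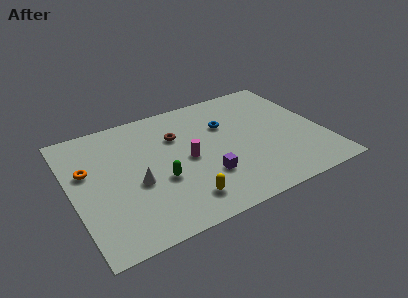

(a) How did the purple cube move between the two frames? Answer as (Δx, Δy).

(3.1, -0.9)

From the two frames, the purple cube sits at roughly (4.2, 3.9) before and (7.3, 3.0) after.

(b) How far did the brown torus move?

2.5

The brown torus was near (4.8, 9.0) before and (6.2, 6.9) after, so it travelled √(1.4² + 2.1²) ≈ 2.5 units.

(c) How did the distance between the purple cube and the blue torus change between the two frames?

-1.1

They were about 5.2 units apart before and 4.1 after — 1.1 units closer together.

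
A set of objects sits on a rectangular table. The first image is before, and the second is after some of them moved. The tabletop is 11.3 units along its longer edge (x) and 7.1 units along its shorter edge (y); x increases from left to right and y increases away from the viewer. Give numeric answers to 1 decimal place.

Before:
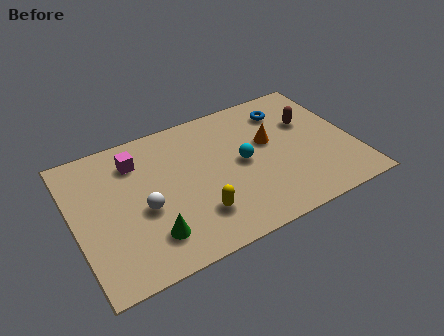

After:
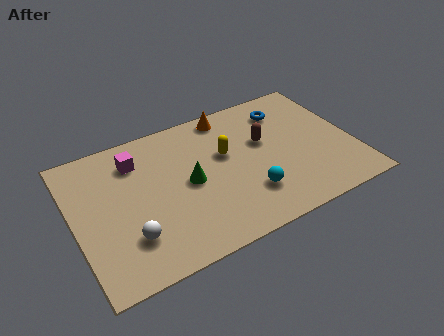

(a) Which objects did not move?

the blue torus and the magenta cube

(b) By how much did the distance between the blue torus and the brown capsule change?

+0.4

They were about 1.3 units apart before and 1.7 after — 0.4 units further apart.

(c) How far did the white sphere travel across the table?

1.3

The white sphere was near (2.7, 3.0) before and (2.0, 1.9) after, so it travelled √(0.7² + 1.1²) ≈ 1.3 units.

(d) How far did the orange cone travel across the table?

2.5

From (8.0, 4.2) to (6.6, 6.3), the orange cone covered √(1.4² + 2.1²) ≈ 2.5 units.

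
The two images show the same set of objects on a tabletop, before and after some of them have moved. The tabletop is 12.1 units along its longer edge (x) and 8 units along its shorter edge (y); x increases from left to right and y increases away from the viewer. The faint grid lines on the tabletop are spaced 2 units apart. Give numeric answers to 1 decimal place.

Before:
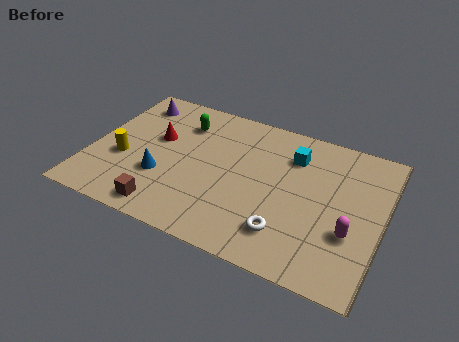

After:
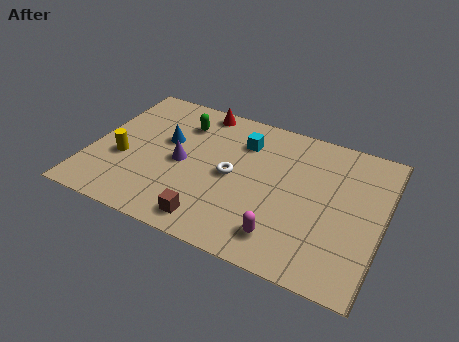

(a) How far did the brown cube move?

1.9

The brown cube was near (3.5, 1.0) before and (5.4, 1.1) after, so it travelled √(1.9² + 0.1²) ≈ 1.9 units.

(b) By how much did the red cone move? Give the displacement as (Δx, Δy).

(1.5, 2.4)

The red cone was at about (2.6, 4.8) and moved to about (4.1, 7.2).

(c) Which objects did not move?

the yellow cylinder and the green capsule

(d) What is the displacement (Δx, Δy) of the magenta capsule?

(-2.6, -1.3)

The magenta capsule started near (10.9, 2.8) and ended near (8.3, 1.5).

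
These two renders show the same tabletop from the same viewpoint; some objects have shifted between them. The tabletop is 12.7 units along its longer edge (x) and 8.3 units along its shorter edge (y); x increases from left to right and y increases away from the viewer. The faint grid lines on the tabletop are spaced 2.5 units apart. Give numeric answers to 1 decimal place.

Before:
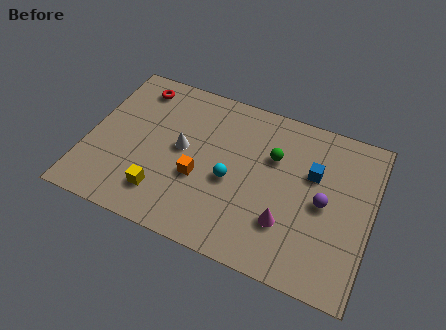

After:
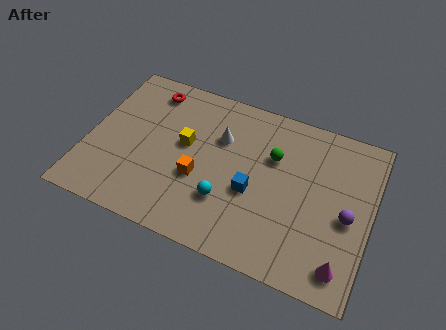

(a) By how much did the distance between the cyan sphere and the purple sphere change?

+1.3

They were about 4.1 units apart before and 5.4 after — 1.3 units further apart.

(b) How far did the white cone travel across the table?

2.0

The white cone was near (4.2, 4.4) before and (5.8, 5.6) after, so it travelled √(1.6² + 1.2²) ≈ 2.0 units.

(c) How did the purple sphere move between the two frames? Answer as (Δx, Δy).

(1.1, -0.3)

The purple sphere started near (10.6, 4.0) and ended near (11.7, 3.7).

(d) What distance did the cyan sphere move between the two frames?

1.1

The cyan sphere was near (6.5, 3.6) before and (6.4, 2.5) after, so it travelled √(0.1² + 1.1²) ≈ 1.1 units.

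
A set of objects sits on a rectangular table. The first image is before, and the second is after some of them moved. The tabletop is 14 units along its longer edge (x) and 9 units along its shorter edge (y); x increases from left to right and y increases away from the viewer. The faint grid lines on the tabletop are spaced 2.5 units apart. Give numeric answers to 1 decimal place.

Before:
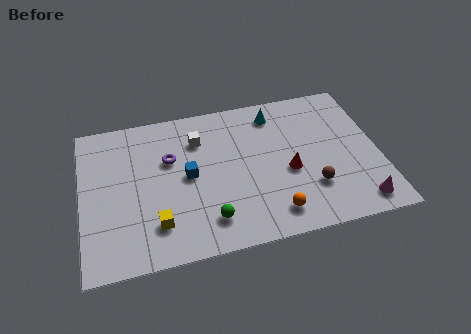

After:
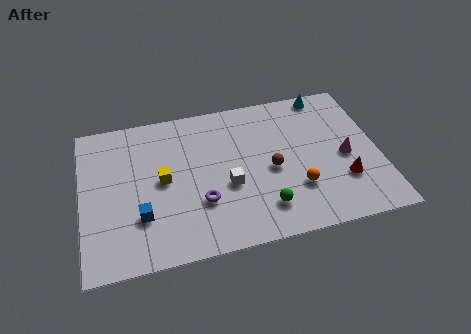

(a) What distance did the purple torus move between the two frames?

3.2

The purple torus was near (4.2, 5.8) before and (5.5, 2.9) after, so it travelled √(1.3² + 2.9²) ≈ 3.2 units.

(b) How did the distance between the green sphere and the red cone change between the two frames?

-0.5

Before: roughly 4.4 units apart; after: 3.9. That's 0.5 units closer together.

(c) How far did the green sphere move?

2.6

From (5.8, 1.8) to (8.4, 1.9), the green sphere covered √(2.6² + 0.1²) ≈ 2.6 units.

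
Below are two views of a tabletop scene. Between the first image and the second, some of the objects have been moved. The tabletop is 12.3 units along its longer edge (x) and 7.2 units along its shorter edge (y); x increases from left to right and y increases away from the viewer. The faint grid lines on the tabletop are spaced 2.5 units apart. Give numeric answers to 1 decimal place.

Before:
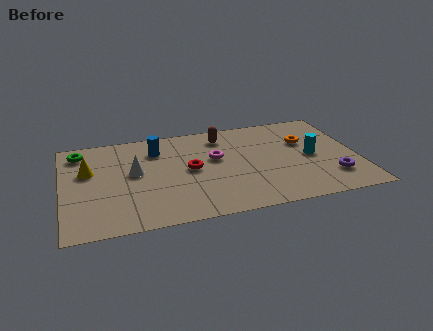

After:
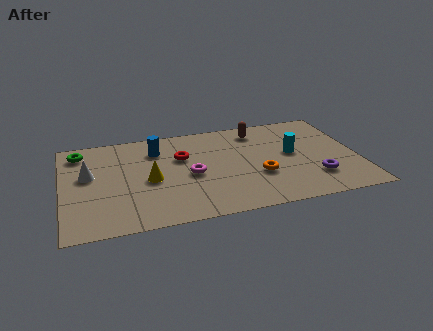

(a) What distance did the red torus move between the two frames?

1.0

The red torus moved from about (5.3, 3.7) to (5.0, 4.7), a distance of √(0.3² + 1.0²) ≈ 1.0.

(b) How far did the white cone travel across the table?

1.9

The white cone moved from about (3.0, 4.0) to (1.1, 4.2), a distance of √(1.9² + 0.2²) ≈ 1.9.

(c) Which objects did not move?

the blue cylinder and the green torus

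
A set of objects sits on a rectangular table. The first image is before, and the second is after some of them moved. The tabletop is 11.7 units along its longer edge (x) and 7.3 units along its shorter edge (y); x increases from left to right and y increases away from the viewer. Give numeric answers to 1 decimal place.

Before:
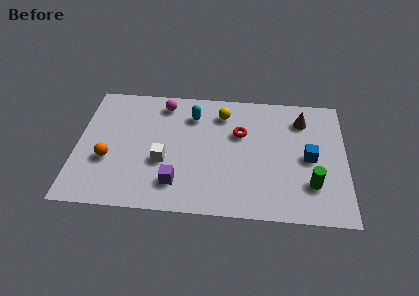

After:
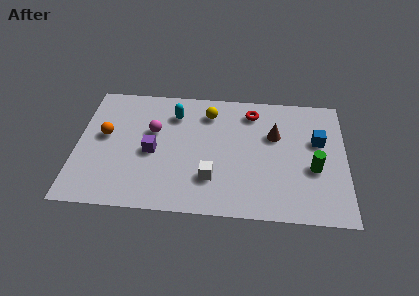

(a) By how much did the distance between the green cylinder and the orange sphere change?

+0.4

The distance was about 8.8 in the first image and 9.2 in the second, so they moved 0.4 units further apart.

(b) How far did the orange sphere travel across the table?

1.4

The orange sphere moved from about (1.4, 2.7) to (1.2, 4.1), a distance of √(0.2² + 1.4²) ≈ 1.4.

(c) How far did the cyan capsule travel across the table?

0.8

From (5.0, 5.6) to (4.2, 5.6), the cyan capsule covered √(0.8² + 0.0²) ≈ 0.8 units.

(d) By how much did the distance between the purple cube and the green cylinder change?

+1.2

Before: roughly 5.8 units apart; after: 7.0. That's 1.2 units further apart.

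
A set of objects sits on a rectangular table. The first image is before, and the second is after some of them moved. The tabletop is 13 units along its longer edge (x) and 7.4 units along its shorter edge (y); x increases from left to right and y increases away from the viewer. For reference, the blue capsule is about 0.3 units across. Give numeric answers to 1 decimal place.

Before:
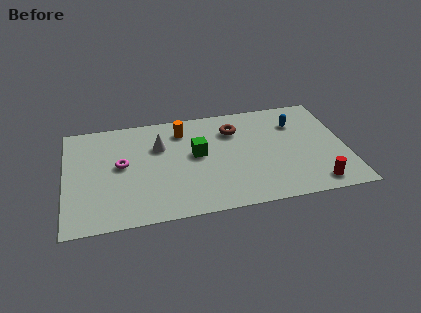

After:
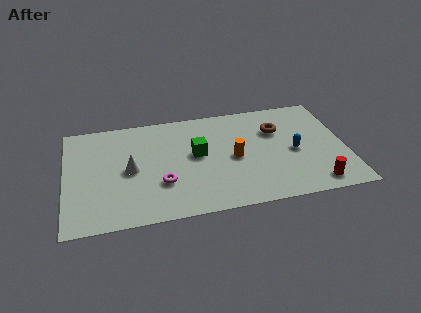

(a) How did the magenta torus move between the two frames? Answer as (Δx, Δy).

(1.8, -1.6)

The magenta torus started near (2.6, 4.0) and ended near (4.4, 2.4).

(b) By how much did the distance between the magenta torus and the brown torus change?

+0.6

The distance was about 5.5 in the first image and 6.1 in the second, so they moved 0.6 units further apart.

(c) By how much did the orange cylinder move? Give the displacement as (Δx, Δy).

(2.3, -2.4)

The orange cylinder was at about (5.5, 5.9) and moved to about (7.8, 3.5).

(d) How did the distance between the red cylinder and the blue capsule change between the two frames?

-1.9

Before: roughly 4.4 units apart; after: 2.5. That's 1.9 units closer together.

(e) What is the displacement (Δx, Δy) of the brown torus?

(2.0, -0.4)

From the two frames, the brown torus sits at roughly (7.9, 5.5) before and (9.9, 5.1) after.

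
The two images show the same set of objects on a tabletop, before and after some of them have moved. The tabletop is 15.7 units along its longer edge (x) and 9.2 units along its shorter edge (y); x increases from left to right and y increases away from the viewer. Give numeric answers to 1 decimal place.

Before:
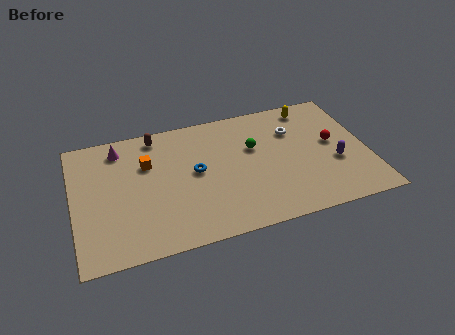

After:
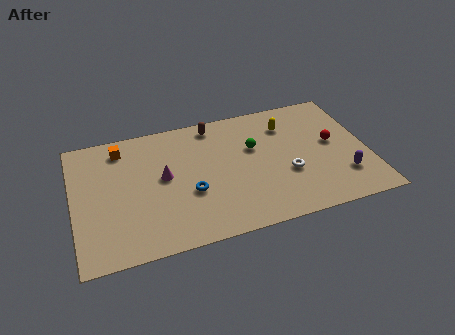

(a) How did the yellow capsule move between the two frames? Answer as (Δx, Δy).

(-1.4, -1.0)

The yellow capsule was at about (13.0, 8.0) and moved to about (11.6, 7.0).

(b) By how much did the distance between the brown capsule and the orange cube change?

+3.0

The distance was about 2.0 in the first image and 5.0 in the second, so they moved 3.0 units further apart.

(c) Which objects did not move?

the red sphere and the green sphere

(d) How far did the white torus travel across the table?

3.2

The white torus moved from about (11.9, 6.5) to (11.3, 3.4), a distance of √(0.6² + 3.1²) ≈ 3.2.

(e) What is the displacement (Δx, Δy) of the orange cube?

(-1.3, 1.5)

From the two frames, the orange cube sits at roughly (4.0, 6.2) before and (2.7, 7.7) after.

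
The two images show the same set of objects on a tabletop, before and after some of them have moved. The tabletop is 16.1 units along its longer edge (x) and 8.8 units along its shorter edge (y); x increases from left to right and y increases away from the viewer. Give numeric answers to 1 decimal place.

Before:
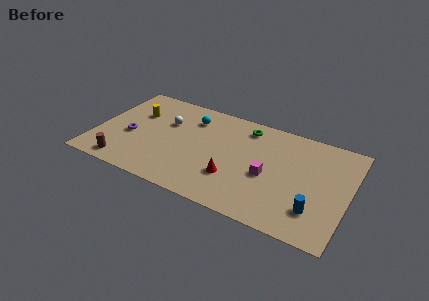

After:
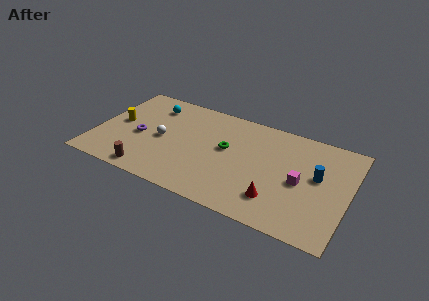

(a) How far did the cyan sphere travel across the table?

2.6

From (5.8, 6.8) to (3.2, 7.0), the cyan sphere covered √(2.6² + 0.2²) ≈ 2.6 units.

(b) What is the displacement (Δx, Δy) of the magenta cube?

(2.0, 0.3)

The magenta cube started near (11.1, 3.8) and ended near (13.1, 4.1).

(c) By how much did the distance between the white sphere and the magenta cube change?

+1.8

The distance was about 7.1 in the first image and 8.9 in the second, so they moved 1.8 units further apart.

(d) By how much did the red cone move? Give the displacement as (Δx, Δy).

(2.8, -0.6)

The red cone started near (9.0, 2.7) and ended near (11.8, 2.1).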